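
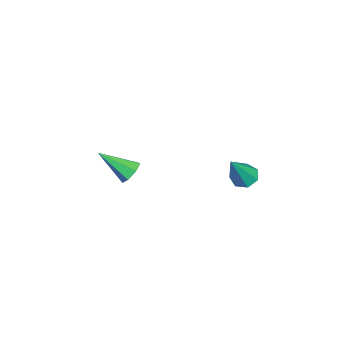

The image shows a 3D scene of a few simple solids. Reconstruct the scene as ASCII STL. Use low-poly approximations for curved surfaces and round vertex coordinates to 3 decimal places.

solid 
facet normal -0.484 0.237 -0.842
outer loop
vertex 2.003 2.892 2.665
vertex 1.489 2.696 2.905
vertex 1.725 3.248 2.925
endloop
endfacet
facet normal 0.800 0.600 0.034
outer loop
vertex 2.003 2.892 2.665
vertex 1.725 3.248 2.925
vertex 2.411 2.244 4.515
endloop
endfacet
facet normal -0.482 0.237 -0.843
outer loop
vertex 1.725 3.248 2.925
vertex 1.489 2.696 2.905
vertex 1.269 3.188 3.169
endloop
endfacet
facet normal 0.145 0.864 0.483
outer loop
vertex 1.725 3.248 2.925
vertex 1.269 3.188 3.169
vertex 2.411 2.244 4.515
endloop
endfacet
facet normal -0.482 0.237 -0.843
outer loop
vertex 1.269 3.188 3.169
vertex 1.489 2.696 2.905
vertex 0.979 2.758 3.214
endloop
endfacet
facet normal -0.519 0.427 0.740
outer loop
vertex 1.269 3.188 3.169
vertex 0.979 2.758 3.214
vertex 2.411 2.244 4.515
endloop
endfacet
facet normal -0.482 0.237 -0.843
outer loop
vertex 0.979 2.758 3.214
vertex 1.489 2.696 2.905
vertex 1.073 2.281 3.026
endloop
endfacet
facet normal -0.693 -0.378 0.613
outer loop
vertex 0.979 2.758 3.214
vertex 1.073 2.281 3.026
vertex 2.411 2.244 4.515
endloop
endfacet
facet normal -0.482 0.237 -0.844
outer loop
vertex 1.073 2.281 3.026
vertex 1.489 2.696 2.905
vertex 1.481 2.117 2.747
endloop
endfacet
facet normal -0.246 -0.949 0.198
outer loop
vertex 1.073 2.281 3.026
vertex 1.481 2.117 2.747
vertex 2.411 2.244 4.515
endloop
endfacet
facet normal -0.483 0.237 -0.843
outer loop
vertex 1.481 2.117 2.747
vertex 1.489 2.696 2.905
vertex 1.895 2.389 2.586
endloop
endfacet
facet normal 0.485 -0.853 -0.194
outer loop
vertex 1.481 2.117 2.747
vertex 1.895 2.389 2.586
vertex 2.411 2.244 4.515
endloop
endfacet
facet normal -0.484 0.236 -0.843
outer loop
vertex 1.895 2.389 2.586
vertex 1.489 2.696 2.905
vertex 2.003 2.892 2.665
endloop
endfacet
facet normal 0.950 -0.162 -0.266
outer loop
vertex 1.895 2.389 2.586
vertex 2.003 2.892 2.665
vertex 2.411 2.244 4.515
endloop
endfacet
facet normal 0.080 0.813 -0.577
outer loop
vertex 0.754 -2.015 1.449
vertex 0.147 -1.991 1.399
vertex 0.505 -1.729 1.818
endloop
endfacet
facet normal 0.810 -0.050 0.585
outer loop
vertex 0.754 -2.015 1.449
vertex 0.505 -1.729 1.818
vertex 0.013 -3.349 2.361
endloop
endfacet
facet normal 0.079 0.813 -0.576
outer loop
vertex 0.505 -1.729 1.818
vertex 0.147 -1.991 1.399
vertex -0.014 -1.64 1.872
endloop
endfacet
facet normal 0.146 0.274 0.951
outer loop
vertex 0.505 -1.729 1.818
vertex -0.014 -1.64 1.872
vertex 0.013 -3.349 2.361
endloop
endfacet
facet normal 0.080 0.813 -0.576
outer loop
vertex -0.014 -1.64 1.872
vertex 0.147 -1.991 1.399
vertex -0.412 -1.815 1.57
endloop
endfacet
facet normal -0.647 0.200 0.736
outer loop
vertex -0.014 -1.64 1.872
vertex -0.412 -1.815 1.57
vertex 0.013 -3.349 2.361
endloop
endfacet
facet normal 0.080 0.814 -0.575
outer loop
vertex -0.412 -1.815 1.57
vertex 0.147 -1.991 1.399
vertex -0.389 -2.122 1.139
endloop
endfacet
facet normal -0.971 -0.216 0.102
outer loop
vertex -0.412 -1.815 1.57
vertex -0.389 -2.122 1.139
vertex 0.013 -3.349 2.361
endloop
endfacet
facet normal 0.080 0.814 -0.575
outer loop
vertex -0.389 -2.122 1.139
vertex 0.147 -1.991 1.399
vertex 0.038 -2.33 0.904
endloop
endfacet
facet normal -0.582 -0.661 -0.473
outer loop
vertex -0.389 -2.122 1.139
vertex 0.038 -2.33 0.904
vertex 0.013 -3.349 2.361
endloop
endfacet
facet normal 0.079 0.814 -0.575
outer loop
vertex 0.038 -2.33 0.904
vertex 0.147 -1.991 1.399
vertex 0.546 -2.282 1.042
endloop
endfacet
facet normal 0.227 -0.800 -0.556
outer loop
vertex 0.038 -2.33 0.904
vertex 0.546 -2.282 1.042
vertex 0.013 -3.349 2.361
endloop
endfacet
facet normal 0.080 0.814 -0.575
outer loop
vertex 0.546 -2.282 1.042
vertex 0.147 -1.991 1.399
vertex 0.754 -2.015 1.449
endloop
endfacet
facet normal 0.845 -0.528 -0.086
outer loop
vertex 0.546 -2.282 1.042
vertex 0.754 -2.015 1.449
vertex 0.013 -3.349 2.361
endloop
endfacet

endsolid


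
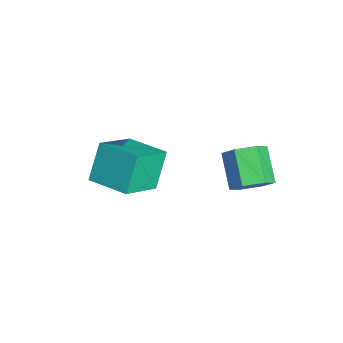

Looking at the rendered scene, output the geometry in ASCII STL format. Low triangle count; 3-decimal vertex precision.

solid 
facet normal 0.818 -0.023 -0.575
outer loop
vertex 1.658 3.367 2.854
vertex 1.194 3.011 2.209
vertex 1.262 3.877 2.271
endloop
endfacet
facet normal 0.353 0.810 0.469
outer loop
vertex 1.658 3.367 2.854
vertex 1.262 3.877 2.271
vertex 0.351 3.404 3.775
endloop
endfacet
facet normal 0.353 0.810 0.468
outer loop
vertex 0.351 3.404 3.775
vertex 1.262 3.877 2.271
vertex -0.046 3.914 3.192
endloop
endfacet
facet normal -0.817 0.024 0.577
outer loop
vertex 0.351 3.404 3.775
vertex -0.046 3.914 3.192
vertex -0.114 3.049 3.131
endloop
endfacet
facet normal 0.817 -0.023 -0.576
outer loop
vertex 1.262 3.877 2.271
vertex 1.194 3.011 2.209
vertex 0.797 3.521 1.626
endloop
endfacet
facet normal -0.218 0.912 -0.346
outer loop
vertex 1.262 3.877 2.271
vertex 0.797 3.521 1.626
vertex -0.046 3.914 3.192
endloop
endfacet
facet normal -0.218 0.913 -0.346
outer loop
vertex -0.046 3.914 3.192
vertex 0.797 3.521 1.626
vertex -0.51 3.559 2.548
endloop
endfacet
facet normal -0.817 0.024 0.576
outer loop
vertex -0.046 3.914 3.192
vertex -0.51 3.559 2.548
vertex -0.114 3.049 3.131
endloop
endfacet
facet normal 0.817 -0.024 -0.577
outer loop
vertex 0.797 3.521 1.626
vertex 1.194 3.011 2.209
vertex 0.729 2.656 1.565
endloop
endfacet
facet normal -0.571 0.102 -0.814
outer loop
vertex 0.797 3.521 1.626
vertex 0.729 2.656 1.565
vertex -0.51 3.559 2.548
endloop
endfacet
facet normal -0.571 0.103 -0.814
outer loop
vertex -0.51 3.559 2.548
vertex 0.729 2.656 1.565
vertex -0.578 2.693 2.486
endloop
endfacet
facet normal -0.818 0.023 0.575
outer loop
vertex -0.51 3.559 2.548
vertex -0.578 2.693 2.486
vertex -0.114 3.049 3.131
endloop
endfacet
facet normal 0.817 -0.024 -0.577
outer loop
vertex 0.729 2.656 1.565
vertex 1.194 3.011 2.209
vertex 1.126 2.146 2.148
endloop
endfacet
facet normal -0.353 -0.810 -0.468
outer loop
vertex 0.729 2.656 1.565
vertex 1.126 2.146 2.148
vertex -0.578 2.693 2.486
endloop
endfacet
facet normal -0.353 -0.810 -0.469
outer loop
vertex -0.578 2.693 2.486
vertex 1.126 2.146 2.148
vertex -0.182 2.183 3.069
endloop
endfacet
facet normal -0.818 0.023 0.575
outer loop
vertex -0.578 2.693 2.486
vertex -0.182 2.183 3.069
vertex -0.114 3.049 3.131
endloop
endfacet
facet normal 0.817 -0.024 -0.576
outer loop
vertex 1.126 2.146 2.148
vertex 1.194 3.011 2.209
vertex 1.59 2.501 2.792
endloop
endfacet
facet normal 0.218 -0.913 0.346
outer loop
vertex 1.126 2.146 2.148
vertex 1.59 2.501 2.792
vertex -0.182 2.183 3.069
endloop
endfacet
facet normal 0.218 -0.912 0.346
outer loop
vertex -0.182 2.183 3.069
vertex 1.59 2.501 2.792
vertex 0.283 2.539 3.714
endloop
endfacet
facet normal -0.817 0.023 0.576
outer loop
vertex -0.182 2.183 3.069
vertex 0.283 2.539 3.714
vertex -0.114 3.049 3.131
endloop
endfacet
facet normal 0.818 -0.023 -0.575
outer loop
vertex 1.59 2.501 2.792
vertex 1.194 3.011 2.209
vertex 1.658 3.367 2.854
endloop
endfacet
facet normal 0.571 -0.103 0.814
outer loop
vertex 1.59 2.501 2.792
vertex 1.658 3.367 2.854
vertex 0.283 2.539 3.714
endloop
endfacet
facet normal 0.571 -0.102 0.815
outer loop
vertex 0.283 2.539 3.714
vertex 1.658 3.367 2.854
vertex 0.351 3.404 3.775
endloop
endfacet
facet normal -0.817 0.024 0.577
outer loop
vertex 0.283 2.539 3.714
vertex 0.351 3.404 3.775
vertex -0.114 3.049 3.131
endloop
endfacet
facet normal -0.746 -0.655 -0.121
outer loop
vertex -3.222 -1.852 1.582
vertex -4.273 -0.433 0.39
vertex -2.431 -2.485 0.131
endloop
endfacet
facet normal 0.493 -0.666 0.559
outer loop
vertex -1.087 -1.307 0.35
vertex -3.222 -1.852 1.582
vertex -2.431 -2.485 0.131
endloop
endfacet
facet normal -0.746 -0.654 -0.122
outer loop
vertex -2.431 -2.485 0.131
vertex -4.273 -0.433 0.39
vertex -3.481 -1.066 -1.061
endloop
endfacet
facet normal 0.447 -0.358 -0.820
outer loop
vertex -3.481 -1.066 -1.061
vertex -1.087 -1.307 0.35
vertex -2.431 -2.485 0.131
endloop
endfacet
facet normal -0.447 0.358 0.820
outer loop
vertex -3.222 -1.852 1.582
vertex -2.929 0.745 0.609
vertex -4.273 -0.433 0.39
endloop
endfacet
facet normal 0.493 -0.666 0.560
outer loop
vertex -1.879 -0.674 1.801
vertex -3.222 -1.852 1.582
vertex -1.087 -1.307 0.35
endloop
endfacet
facet normal -0.447 0.358 0.820
outer loop
vertex -1.879 -0.674 1.801
vertex -2.929 0.745 0.609
vertex -3.222 -1.852 1.582
endloop
endfacet
facet normal -0.493 0.666 -0.560
outer loop
vertex -4.273 -0.433 0.39
vertex -2.929 0.745 0.609
vertex -3.481 -1.066 -1.061
endloop
endfacet
facet normal 0.447 -0.357 -0.820
outer loop
vertex -2.138 0.112 -0.842
vertex -1.087 -1.307 0.35
vertex -3.481 -1.066 -1.061
endloop
endfacet
facet normal -0.493 0.666 -0.559
outer loop
vertex -3.481 -1.066 -1.061
vertex -2.929 0.745 0.609
vertex -2.138 0.112 -0.842
endloop
endfacet
facet normal 0.746 0.655 0.122
outer loop
vertex -2.138 0.112 -0.842
vertex -1.879 -0.674 1.801
vertex -1.087 -1.307 0.35
endloop
endfacet
facet normal 0.746 0.654 0.121
outer loop
vertex -2.929 0.745 0.609
vertex -1.879 -0.674 1.801
vertex -2.138 0.112 -0.842
endloop
endfacet

endsolid


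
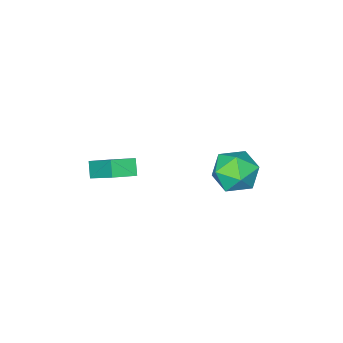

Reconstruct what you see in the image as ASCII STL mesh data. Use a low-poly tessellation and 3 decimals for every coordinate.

solid 
facet normal 0.594 0.338 0.730
outer loop
vertex -1.644 3.018 0.624
vertex -2.073 2.22 1.342
vertex -1.144 1.978 0.698
endloop
endfacet
facet normal 0.895 0.437 0.090
outer loop
vertex -1.644 3.018 0.624
vertex -1.144 1.978 0.698
vertex -1.285 2.48 -0.335
endloop
endfacet
facet normal 0.454 0.839 -0.301
outer loop
vertex -1.644 3.018 0.624
vertex -1.285 2.48 -0.335
vertex -2.301 3.032 -0.328
endloop
endfacet
facet normal -0.120 0.988 0.097
outer loop
vertex -1.644 3.018 0.624
vertex -2.301 3.032 -0.328
vertex -2.788 2.871 0.709
endloop
endfacet
facet normal -0.033 0.678 0.734
outer loop
vertex -1.644 3.018 0.624
vertex -2.788 2.871 0.709
vertex -2.073 2.22 1.342
endloop
endfacet
facet normal 0.953 -0.200 -0.227
outer loop
vertex -1.285 2.48 -0.335
vertex -1.144 1.978 0.698
vertex -1.492 1.349 -0.209
endloop
endfacet
facet normal 0.466 -0.360 0.808
outer loop
vertex -1.144 1.978 0.698
vertex -2.073 2.22 1.342
vertex -1.979 1.188 0.828
endloop
endfacet
facet normal -0.547 0.191 0.815
outer loop
vertex -2.073 2.22 1.342
vertex -2.788 2.871 0.709
vertex -2.995 1.74 0.835
endloop
endfacet
facet normal -0.689 0.692 -0.216
outer loop
vertex -2.788 2.871 0.709
vertex -2.301 3.032 -0.328
vertex -3.136 2.242 -0.198
endloop
endfacet
facet normal 0.239 0.450 -0.860
outer loop
vertex -2.301 3.032 -0.328
vertex -1.285 2.48 -0.335
vertex -2.207 2.0 -0.842
endloop
endfacet
facet normal 0.120 -0.988 -0.097
outer loop
vertex -2.636 1.202 -0.124
vertex -1.492 1.349 -0.209
vertex -1.979 1.188 0.828
endloop
endfacet
facet normal -0.454 -0.839 0.301
outer loop
vertex -2.636 1.202 -0.124
vertex -1.979 1.188 0.828
vertex -2.995 1.74 0.835
endloop
endfacet
facet normal -0.895 -0.437 -0.090
outer loop
vertex -2.636 1.202 -0.124
vertex -2.995 1.74 0.835
vertex -3.136 2.242 -0.198
endloop
endfacet
facet normal -0.594 -0.338 -0.730
outer loop
vertex -2.636 1.202 -0.124
vertex -3.136 2.242 -0.198
vertex -2.207 2.0 -0.842
endloop
endfacet
facet normal 0.033 -0.678 -0.734
outer loop
vertex -2.636 1.202 -0.124
vertex -2.207 2.0 -0.842
vertex -1.492 1.349 -0.209
endloop
endfacet
facet normal 0.689 -0.692 0.216
outer loop
vertex -1.979 1.188 0.828
vertex -1.492 1.349 -0.209
vertex -1.144 1.978 0.698
endloop
endfacet
facet normal -0.239 -0.450 0.860
outer loop
vertex -2.995 1.74 0.835
vertex -1.979 1.188 0.828
vertex -2.073 2.22 1.342
endloop
endfacet
facet normal -0.953 0.200 0.227
outer loop
vertex -3.136 2.242 -0.198
vertex -2.995 1.74 0.835
vertex -2.788 2.871 0.709
endloop
endfacet
facet normal -0.466 0.360 -0.808
outer loop
vertex -2.207 2.0 -0.842
vertex -3.136 2.242 -0.198
vertex -2.301 3.032 -0.328
endloop
endfacet
facet normal 0.547 -0.191 -0.815
outer loop
vertex -1.492 1.349 -0.209
vertex -2.207 2.0 -0.842
vertex -1.285 2.48 -0.335
endloop
endfacet
facet normal -0.369 -0.581 0.726
outer loop
vertex 3.472 0.954 3.553
vertex 2.441 1.237 3.255
vertex 3.413 -0.639 2.248
endloop
endfacet
facet normal 0.929 -0.254 0.268
outer loop
vertex 3.719 -0.157 1.645
vertex 3.472 0.954 3.553
vertex 3.413 -0.639 2.248
endloop
endfacet
facet normal -0.369 -0.581 0.726
outer loop
vertex 3.413 -0.639 2.248
vertex 2.441 1.237 3.255
vertex 2.382 -0.356 1.95
endloop
endfacet
facet normal -0.029 -0.773 -0.633
outer loop
vertex 2.382 -0.356 1.95
vertex 3.719 -0.157 1.645
vertex 3.413 -0.639 2.248
endloop
endfacet
facet normal 0.029 0.773 0.633
outer loop
vertex 3.472 0.954 3.553
vertex 2.747 1.719 2.652
vertex 2.441 1.237 3.255
endloop
endfacet
facet normal 0.929 -0.254 0.268
outer loop
vertex 3.778 1.436 2.95
vertex 3.472 0.954 3.553
vertex 3.719 -0.157 1.645
endloop
endfacet
facet normal 0.029 0.773 0.633
outer loop
vertex 3.778 1.436 2.95
vertex 2.747 1.719 2.652
vertex 3.472 0.954 3.553
endloop
endfacet
facet normal -0.929 0.254 -0.268
outer loop
vertex 2.441 1.237 3.255
vertex 2.747 1.719 2.652
vertex 2.382 -0.356 1.95
endloop
endfacet
facet normal -0.029 -0.773 -0.633
outer loop
vertex 2.688 0.126 1.347
vertex 3.719 -0.157 1.645
vertex 2.382 -0.356 1.95
endloop
endfacet
facet normal -0.929 0.254 -0.268
outer loop
vertex 2.382 -0.356 1.95
vertex 2.747 1.719 2.652
vertex 2.688 0.126 1.347
endloop
endfacet
facet normal 0.369 0.581 -0.726
outer loop
vertex 2.688 0.126 1.347
vertex 3.778 1.436 2.95
vertex 3.719 -0.157 1.645
endloop
endfacet
facet normal 0.369 0.581 -0.726
outer loop
vertex 2.747 1.719 2.652
vertex 3.778 1.436 2.95
vertex 2.688 0.126 1.347
endloop
endfacet

endsolid


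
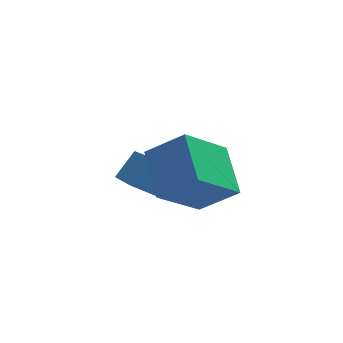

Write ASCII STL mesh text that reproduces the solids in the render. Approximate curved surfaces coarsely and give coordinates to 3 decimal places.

solid 
facet normal -0.532 -0.486 -0.694
outer loop
vertex -3.941 0.319 -0.693
vertex -5.003 1.618 -0.79
vertex -3.479 0.654 -1.282
endloop
endfacet
facet normal 0.632 -0.773 0.056
outer loop
vertex -2.857 1.222 -0.47
vertex -3.941 0.319 -0.693
vertex -3.479 0.654 -1.282
endloop
endfacet
facet normal -0.532 -0.486 -0.694
outer loop
vertex -3.479 0.654 -1.282
vertex -5.003 1.618 -0.79
vertex -4.54 1.952 -1.379
endloop
endfacet
facet normal 0.564 0.408 -0.718
outer loop
vertex -4.54 1.952 -1.379
vertex -2.857 1.222 -0.47
vertex -3.479 0.654 -1.282
endloop
endfacet
facet normal -0.564 -0.408 0.718
outer loop
vertex -3.941 0.319 -0.693
vertex -4.381 2.186 0.022
vertex -5.003 1.618 -0.79
endloop
endfacet
facet normal 0.632 -0.773 0.058
outer loop
vertex -3.32 0.888 0.119
vertex -3.941 0.319 -0.693
vertex -2.857 1.222 -0.47
endloop
endfacet
facet normal -0.565 -0.408 0.718
outer loop
vertex -3.32 0.888 0.119
vertex -4.381 2.186 0.022
vertex -3.941 0.319 -0.693
endloop
endfacet
facet normal -0.631 0.773 -0.058
outer loop
vertex -5.003 1.618 -0.79
vertex -4.381 2.186 0.022
vertex -4.54 1.952 -1.379
endloop
endfacet
facet normal 0.565 0.408 -0.718
outer loop
vertex -3.919 2.521 -0.567
vertex -2.857 1.222 -0.47
vertex -4.54 1.952 -1.379
endloop
endfacet
facet normal -0.633 0.772 -0.057
outer loop
vertex -4.54 1.952 -1.379
vertex -4.381 2.186 0.022
vertex -3.919 2.521 -0.567
endloop
endfacet
facet normal 0.531 0.486 0.694
outer loop
vertex -3.919 2.521 -0.567
vertex -3.32 0.888 0.119
vertex -2.857 1.222 -0.47
endloop
endfacet
facet normal 0.532 0.486 0.694
outer loop
vertex -4.381 2.186 0.022
vertex -3.32 0.888 0.119
vertex -3.919 2.521 -0.567
endloop
endfacet
facet normal -0.635 -0.502 0.587
outer loop
vertex -3.002 -0.935 2.491
vertex -4.168 -0.547 1.563
vertex -2.713 -2.482 1.481
endloop
endfacet
facet normal 0.757 -0.252 0.603
outer loop
vertex -1.412 -1.453 0.277
vertex -3.002 -0.935 2.491
vertex -2.713 -2.482 1.481
endloop
endfacet
facet normal -0.635 -0.502 0.587
outer loop
vertex -2.713 -2.482 1.481
vertex -4.168 -0.547 1.563
vertex -3.879 -2.094 0.553
endloop
endfacet
facet normal 0.155 -0.827 -0.540
outer loop
vertex -3.879 -2.094 0.553
vertex -1.412 -1.453 0.277
vertex -2.713 -2.482 1.481
endloop
endfacet
facet normal -0.155 0.827 0.540
outer loop
vertex -3.002 -0.935 2.491
vertex -2.867 0.482 0.359
vertex -4.168 -0.547 1.563
endloop
endfacet
facet normal 0.757 -0.252 0.603
outer loop
vertex -1.701 0.094 1.287
vertex -3.002 -0.935 2.491
vertex -1.412 -1.453 0.277
endloop
endfacet
facet normal -0.155 0.827 0.540
outer loop
vertex -1.701 0.094 1.287
vertex -2.867 0.482 0.359
vertex -3.002 -0.935 2.491
endloop
endfacet
facet normal -0.757 0.252 -0.603
outer loop
vertex -4.168 -0.547 1.563
vertex -2.867 0.482 0.359
vertex -3.879 -2.094 0.553
endloop
endfacet
facet normal 0.155 -0.827 -0.540
outer loop
vertex -2.578 -1.065 -0.651
vertex -1.412 -1.453 0.277
vertex -3.879 -2.094 0.553
endloop
endfacet
facet normal -0.757 0.252 -0.603
outer loop
vertex -3.879 -2.094 0.553
vertex -2.867 0.482 0.359
vertex -2.578 -1.065 -0.651
endloop
endfacet
facet normal 0.635 0.502 -0.587
outer loop
vertex -2.578 -1.065 -0.651
vertex -1.701 0.094 1.287
vertex -1.412 -1.453 0.277
endloop
endfacet
facet normal 0.635 0.502 -0.587
outer loop
vertex -2.867 0.482 0.359
vertex -1.701 0.094 1.287
vertex -2.578 -1.065 -0.651
endloop
endfacet

endsolid


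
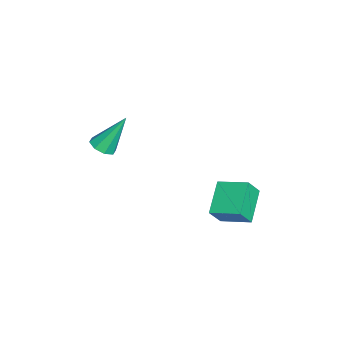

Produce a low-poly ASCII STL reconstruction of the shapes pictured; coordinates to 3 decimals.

solid 
facet normal -0.415 0.403 -0.816
outer loop
vertex -2.746 1.937 -2.751
vertex -2.275 3.399 -2.268
vertex -1.143 1.725 -3.671
endloop
endfacet
facet normal -0.292 -0.908 -0.300
outer loop
vertex -0.645 1.241 -2.692
vertex -2.746 1.937 -2.751
vertex -1.143 1.725 -3.671
endloop
endfacet
facet normal -0.415 0.403 -0.816
outer loop
vertex -1.143 1.725 -3.671
vertex -2.275 3.399 -2.268
vertex -0.672 3.187 -3.188
endloop
endfacet
facet normal 0.862 -0.114 -0.495
outer loop
vertex -0.672 3.187 -3.188
vertex -0.645 1.241 -2.692
vertex -1.143 1.725 -3.671
endloop
endfacet
facet normal -0.862 0.114 0.495
outer loop
vertex -2.746 1.937 -2.751
vertex -1.777 2.915 -1.289
vertex -2.275 3.399 -2.268
endloop
endfacet
facet normal -0.292 -0.908 -0.300
outer loop
vertex -2.248 1.453 -1.772
vertex -2.746 1.937 -2.751
vertex -0.645 1.241 -2.692
endloop
endfacet
facet normal -0.862 0.114 0.495
outer loop
vertex -2.248 1.453 -1.772
vertex -1.777 2.915 -1.289
vertex -2.746 1.937 -2.751
endloop
endfacet
facet normal 0.292 0.908 0.300
outer loop
vertex -2.275 3.399 -2.268
vertex -1.777 2.915 -1.289
vertex -0.672 3.187 -3.188
endloop
endfacet
facet normal 0.862 -0.114 -0.495
outer loop
vertex -0.174 2.703 -2.209
vertex -0.645 1.241 -2.692
vertex -0.672 3.187 -3.188
endloop
endfacet
facet normal 0.292 0.908 0.300
outer loop
vertex -0.672 3.187 -3.188
vertex -1.777 2.915 -1.289
vertex -0.174 2.703 -2.209
endloop
endfacet
facet normal 0.415 -0.403 0.816
outer loop
vertex -0.174 2.703 -2.209
vertex -2.248 1.453 -1.772
vertex -0.645 1.241 -2.692
endloop
endfacet
facet normal 0.415 -0.403 0.816
outer loop
vertex -1.777 2.915 -1.289
vertex -2.248 1.453 -1.772
vertex -0.174 2.703 -2.209
endloop
endfacet
facet normal 0.157 -0.493 -0.856
outer loop
vertex 0.581 -3.733 2.37
vertex 0.013 -3.464 2.111
vertex 0.668 -3.282 2.126
endloop
endfacet
facet normal 0.886 0.076 0.457
outer loop
vertex 0.581 -3.733 2.37
vertex 0.668 -3.282 2.126
vertex -0.313 -2.436 3.889
endloop
endfacet
facet normal 0.157 -0.495 -0.854
outer loop
vertex 0.668 -3.282 2.126
vertex 0.013 -3.464 2.111
vertex 0.372 -2.938 1.872
endloop
endfacet
facet normal 0.727 0.682 0.077
outer loop
vertex 0.668 -3.282 2.126
vertex 0.372 -2.938 1.872
vertex -0.313 -2.436 3.889
endloop
endfacet
facet normal 0.156 -0.495 -0.855
outer loop
vertex 0.372 -2.938 1.872
vertex 0.013 -3.464 2.111
vertex -0.135 -2.901 1.758
endloop
endfacet
facet normal 0.116 0.972 -0.202
outer loop
vertex 0.372 -2.938 1.872
vertex -0.135 -2.901 1.758
vertex -0.313 -2.436 3.889
endloop
endfacet
facet normal 0.157 -0.495 -0.855
outer loop
vertex -0.135 -2.901 1.758
vertex 0.013 -3.464 2.111
vertex -0.555 -3.195 1.851
endloop
endfacet
facet normal -0.592 0.776 -0.219
outer loop
vertex -0.135 -2.901 1.758
vertex -0.555 -3.195 1.851
vertex -0.313 -2.436 3.889
endloop
endfacet
facet normal 0.157 -0.495 -0.855
outer loop
vertex -0.555 -3.195 1.851
vertex 0.013 -3.464 2.111
vertex -0.642 -3.646 2.096
endloop
endfacet
facet normal -0.977 0.209 0.038
outer loop
vertex -0.555 -3.195 1.851
vertex -0.642 -3.646 2.096
vertex -0.313 -2.436 3.889
endloop
endfacet
facet normal 0.157 -0.494 -0.855
outer loop
vertex -0.642 -3.646 2.096
vertex 0.013 -3.464 2.111
vertex -0.346 -3.99 2.349
endloop
endfacet
facet normal -0.818 -0.396 0.418
outer loop
vertex -0.642 -3.646 2.096
vertex -0.346 -3.99 2.349
vertex -0.313 -2.436 3.889
endloop
endfacet
facet normal 0.156 -0.494 -0.855
outer loop
vertex -0.346 -3.99 2.349
vertex 0.013 -3.464 2.111
vertex 0.161 -4.027 2.463
endloop
endfacet
facet normal -0.207 -0.686 0.697
outer loop
vertex -0.346 -3.99 2.349
vertex 0.161 -4.027 2.463
vertex -0.313 -2.436 3.889
endloop
endfacet
facet normal 0.156 -0.494 -0.855
outer loop
vertex 0.161 -4.027 2.463
vertex 0.013 -3.464 2.111
vertex 0.581 -3.733 2.37
endloop
endfacet
facet normal 0.501 -0.490 0.713
outer loop
vertex 0.161 -4.027 2.463
vertex 0.581 -3.733 2.37
vertex -0.313 -2.436 3.889
endloop
endfacet

endsolid


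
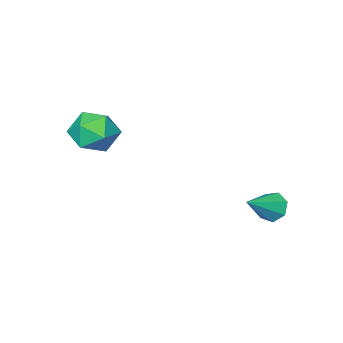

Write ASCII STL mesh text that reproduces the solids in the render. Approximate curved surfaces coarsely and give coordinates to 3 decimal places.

solid 
facet normal -0.845 -0.074 -0.529
outer loop
vertex -0.955 2.808 -0.54
vertex -1.321 3.031 0.014
vertex -1.033 3.41 -0.499
endloop
endfacet
facet normal 0.791 0.143 -0.595
outer loop
vertex -0.955 2.808 -0.54
vertex -1.033 3.41 -0.499
vertex 0.041 3.149 0.866
endloop
endfacet
facet normal -0.846 -0.073 -0.529
outer loop
vertex -1.033 3.41 -0.499
vertex -1.321 3.031 0.014
vertex -1.327 3.725 -0.072
endloop
endfacet
facet normal 0.516 0.820 -0.249
outer loop
vertex -1.033 3.41 -0.499
vertex -1.327 3.725 -0.072
vertex 0.041 3.149 0.866
endloop
endfacet
facet normal -0.845 -0.073 -0.529
outer loop
vertex -1.327 3.725 -0.072
vertex -1.321 3.031 0.014
vertex -1.617 3.518 0.42
endloop
endfacet
facet normal 0.085 0.900 0.429
outer loop
vertex -1.327 3.725 -0.072
vertex -1.617 3.518 0.42
vertex 0.041 3.149 0.866
endloop
endfacet
facet normal -0.846 -0.075 -0.528
outer loop
vertex -1.617 3.518 0.42
vertex -1.321 3.031 0.014
vertex -1.683 2.944 0.607
endloop
endfacet
facet normal -0.178 0.323 0.929
outer loop
vertex -1.617 3.518 0.42
vertex -1.683 2.944 0.607
vertex 0.041 3.149 0.866
endloop
endfacet
facet normal -0.846 -0.073 -0.527
outer loop
vertex -1.683 2.944 0.607
vertex -1.321 3.031 0.014
vertex -1.477 2.435 0.347
endloop
endfacet
facet normal -0.075 -0.477 0.875
outer loop
vertex -1.683 2.944 0.607
vertex -1.477 2.435 0.347
vertex 0.041 3.149 0.866
endloop
endfacet
facet normal -0.846 -0.074 -0.529
outer loop
vertex -1.477 2.435 0.347
vertex -1.321 3.031 0.014
vertex -1.153 2.375 -0.163
endloop
endfacet
facet normal 0.317 -0.897 0.307
outer loop
vertex -1.477 2.435 0.347
vertex -1.153 2.375 -0.163
vertex 0.041 3.149 0.866
endloop
endfacet
facet normal -0.845 -0.074 -0.529
outer loop
vertex -1.153 2.375 -0.163
vertex -1.321 3.031 0.014
vertex -0.955 2.808 -0.54
endloop
endfacet
facet normal 0.702 -0.622 -0.346
outer loop
vertex -1.153 2.375 -0.163
vertex -0.955 2.808 -0.54
vertex 0.041 3.149 0.866
endloop
endfacet
facet normal -0.252 0.937 -0.244
outer loop
vertex 3.374 -0.791 2.905
vertex 2.678 -0.773 3.693
vertex 3.669 -0.463 3.86
endloop
endfacet
facet normal 0.431 0.804 -0.409
outer loop
vertex 3.374 -0.791 2.905
vertex 3.669 -0.463 3.86
vertex 4.303 -1.088 3.299
endloop
endfacet
facet normal 0.445 0.251 -0.860
outer loop
vertex 3.374 -0.791 2.905
vertex 4.303 -1.088 3.299
vertex 3.703 -1.783 2.786
endloop
endfacet
facet normal -0.227 0.041 -0.973
outer loop
vertex 3.374 -0.791 2.905
vertex 3.703 -1.783 2.786
vertex 2.699 -1.588 3.029
endloop
endfacet
facet normal -0.658 0.465 -0.592
outer loop
vertex 3.374 -0.791 2.905
vertex 2.699 -1.588 3.029
vertex 2.678 -0.773 3.693
endloop
endfacet
facet normal 0.769 0.611 0.188
outer loop
vertex 4.303 -1.088 3.299
vertex 3.669 -0.463 3.86
vertex 4.181 -1.252 4.331
endloop
endfacet
facet normal -0.335 0.825 0.456
outer loop
vertex 3.669 -0.463 3.86
vertex 2.678 -0.773 3.693
vertex 3.177 -1.057 4.574
endloop
endfacet
facet normal -0.992 0.062 -0.107
outer loop
vertex 2.678 -0.773 3.693
vertex 2.699 -1.588 3.029
vertex 2.577 -1.752 4.061
endloop
endfacet
facet normal -0.296 -0.624 -0.723
outer loop
vertex 2.699 -1.588 3.029
vertex 3.703 -1.783 2.786
vertex 3.211 -2.377 3.5
endloop
endfacet
facet normal 0.792 -0.285 -0.540
outer loop
vertex 3.703 -1.783 2.786
vertex 4.303 -1.088 3.299
vertex 4.202 -2.067 3.667
endloop
endfacet
facet normal 0.227 -0.041 0.973
outer loop
vertex 3.506 -2.049 4.455
vertex 4.181 -1.252 4.331
vertex 3.177 -1.057 4.574
endloop
endfacet
facet normal -0.445 -0.251 0.860
outer loop
vertex 3.506 -2.049 4.455
vertex 3.177 -1.057 4.574
vertex 2.577 -1.752 4.061
endloop
endfacet
facet normal -0.431 -0.804 0.409
outer loop
vertex 3.506 -2.049 4.455
vertex 2.577 -1.752 4.061
vertex 3.211 -2.377 3.5
endloop
endfacet
facet normal 0.252 -0.937 0.244
outer loop
vertex 3.506 -2.049 4.455
vertex 3.211 -2.377 3.5
vertex 4.202 -2.067 3.667
endloop
endfacet
facet normal 0.658 -0.465 0.592
outer loop
vertex 3.506 -2.049 4.455
vertex 4.202 -2.067 3.667
vertex 4.181 -1.252 4.331
endloop
endfacet
facet normal 0.296 0.624 0.723
outer loop
vertex 3.177 -1.057 4.574
vertex 4.181 -1.252 4.331
vertex 3.669 -0.463 3.86
endloop
endfacet
facet normal -0.792 0.285 0.540
outer loop
vertex 2.577 -1.752 4.061
vertex 3.177 -1.057 4.574
vertex 2.678 -0.773 3.693
endloop
endfacet
facet normal -0.769 -0.611 -0.188
outer loop
vertex 3.211 -2.377 3.5
vertex 2.577 -1.752 4.061
vertex 2.699 -1.588 3.029
endloop
endfacet
facet normal 0.335 -0.825 -0.456
outer loop
vertex 4.202 -2.067 3.667
vertex 3.211 -2.377 3.5
vertex 3.703 -1.783 2.786
endloop
endfacet
facet normal 0.992 -0.062 0.107
outer loop
vertex 4.181 -1.252 4.331
vertex 4.202 -2.067 3.667
vertex 4.303 -1.088 3.299
endloop
endfacet

endsolid


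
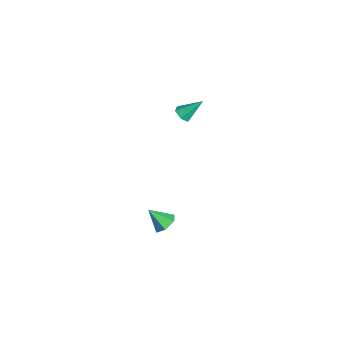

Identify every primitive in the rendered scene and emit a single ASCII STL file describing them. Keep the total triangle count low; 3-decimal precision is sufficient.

solid 
facet normal -0.091 -0.708 -0.700
outer loop
vertex 2.203 -1.391 2.448
vertex 1.798 -1.592 2.704
vertex 1.722 -1.225 2.343
endloop
endfacet
facet normal 0.377 0.820 -0.430
outer loop
vertex 2.203 -1.391 2.448
vertex 1.722 -1.225 2.343
vertex 1.922 -0.628 3.656
endloop
endfacet
facet normal -0.091 -0.708 -0.700
outer loop
vertex 1.722 -1.225 2.343
vertex 1.798 -1.592 2.704
vertex 1.316 -1.426 2.599
endloop
endfacet
facet normal -0.559 0.784 -0.271
outer loop
vertex 1.722 -1.225 2.343
vertex 1.316 -1.426 2.599
vertex 1.922 -0.628 3.656
endloop
endfacet
facet normal -0.092 -0.709 -0.699
outer loop
vertex 1.316 -1.426 2.599
vertex 1.798 -1.592 2.704
vertex 1.392 -1.792 2.96
endloop
endfacet
facet normal -0.906 0.186 0.379
outer loop
vertex 1.316 -1.426 2.599
vertex 1.392 -1.792 2.96
vertex 1.922 -0.628 3.656
endloop
endfacet
facet normal -0.092 -0.709 -0.699
outer loop
vertex 1.392 -1.792 2.96
vertex 1.798 -1.592 2.704
vertex 1.874 -1.958 3.065
endloop
endfacet
facet normal -0.319 -0.375 0.870
outer loop
vertex 1.392 -1.792 2.96
vertex 1.874 -1.958 3.065
vertex 1.922 -0.628 3.656
endloop
endfacet
facet normal -0.090 -0.709 -0.700
outer loop
vertex 1.874 -1.958 3.065
vertex 1.798 -1.592 2.704
vertex 2.28 -1.757 2.809
endloop
endfacet
facet normal 0.616 -0.338 0.711
outer loop
vertex 1.874 -1.958 3.065
vertex 2.28 -1.757 2.809
vertex 1.922 -0.628 3.656
endloop
endfacet
facet normal -0.090 -0.709 -0.699
outer loop
vertex 2.28 -1.757 2.809
vertex 1.798 -1.592 2.704
vertex 2.203 -1.391 2.448
endloop
endfacet
facet normal 0.963 0.261 0.059
outer loop
vertex 2.28 -1.757 2.809
vertex 2.203 -1.391 2.448
vertex 1.922 -0.628 3.656
endloop
endfacet
facet normal 0.298 0.630 -0.717
outer loop
vertex 4.362 -2.839 -3.779
vertex 3.723 -2.732 -3.951
vertex 4.015 -2.345 -3.489
endloop
endfacet
facet normal 0.598 -0.049 0.800
outer loop
vertex 4.362 -2.839 -3.779
vertex 4.015 -2.345 -3.489
vertex 3.357 -3.508 -3.069
endloop
endfacet
facet normal 0.298 0.630 -0.717
outer loop
vertex 4.015 -2.345 -3.489
vertex 3.723 -2.732 -3.951
vertex 3.376 -2.238 -3.661
endloop
endfacet
facet normal -0.170 0.418 0.892
outer loop
vertex 4.015 -2.345 -3.489
vertex 3.376 -2.238 -3.661
vertex 3.357 -3.508 -3.069
endloop
endfacet
facet normal 0.298 0.630 -0.717
outer loop
vertex 3.376 -2.238 -3.661
vertex 3.723 -2.732 -3.951
vertex 3.084 -2.626 -4.123
endloop
endfacet
facet normal -0.895 0.199 0.399
outer loop
vertex 3.376 -2.238 -3.661
vertex 3.084 -2.626 -4.123
vertex 3.357 -3.508 -3.069
endloop
endfacet
facet normal 0.298 0.630 -0.717
outer loop
vertex 3.084 -2.626 -4.123
vertex 3.723 -2.732 -3.951
vertex 3.431 -3.12 -4.413
endloop
endfacet
facet normal -0.852 -0.488 -0.188
outer loop
vertex 3.084 -2.626 -4.123
vertex 3.431 -3.12 -4.413
vertex 3.357 -3.508 -3.069
endloop
endfacet
facet normal 0.299 0.630 -0.717
outer loop
vertex 3.431 -3.12 -4.413
vertex 3.723 -2.732 -3.951
vertex 4.07 -3.227 -4.241
endloop
endfacet
facet normal -0.085 -0.956 -0.281
outer loop
vertex 3.431 -3.12 -4.413
vertex 4.07 -3.227 -4.241
vertex 3.357 -3.508 -3.069
endloop
endfacet
facet normal 0.299 0.630 -0.717
outer loop
vertex 4.07 -3.227 -4.241
vertex 3.723 -2.732 -3.951
vertex 4.362 -2.839 -3.779
endloop
endfacet
facet normal 0.641 -0.737 0.214
outer loop
vertex 4.07 -3.227 -4.241
vertex 4.362 -2.839 -3.779
vertex 3.357 -3.508 -3.069
endloop
endfacet

endsolid


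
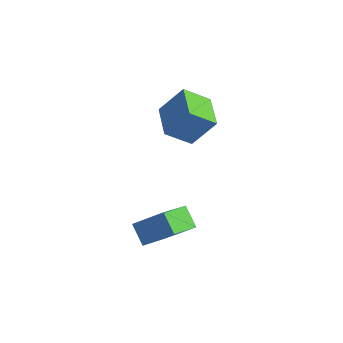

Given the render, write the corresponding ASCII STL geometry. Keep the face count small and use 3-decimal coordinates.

solid 
facet normal -0.679 -0.334 -0.654
outer loop
vertex 2.867 -1.675 1.591
vertex 2.727 -0.327 1.049
vertex 3.646 -1.877 0.886
endloop
endfacet
facet normal 0.096 -0.924 0.371
outer loop
vertex 4.793 -1.313 1.991
vertex 2.867 -1.675 1.591
vertex 3.646 -1.877 0.886
endloop
endfacet
facet normal -0.679 -0.334 -0.654
outer loop
vertex 3.646 -1.877 0.886
vertex 2.727 -0.327 1.049
vertex 3.506 -0.529 0.344
endloop
endfacet
facet normal 0.728 -0.189 -0.659
outer loop
vertex 3.506 -0.529 0.344
vertex 4.793 -1.313 1.991
vertex 3.646 -1.877 0.886
endloop
endfacet
facet normal -0.728 0.189 0.659
outer loop
vertex 2.867 -1.675 1.591
vertex 3.874 0.237 2.154
vertex 2.727 -0.327 1.049
endloop
endfacet
facet normal 0.096 -0.924 0.371
outer loop
vertex 4.014 -1.111 2.696
vertex 2.867 -1.675 1.591
vertex 4.793 -1.313 1.991
endloop
endfacet
facet normal -0.728 0.189 0.659
outer loop
vertex 4.014 -1.111 2.696
vertex 3.874 0.237 2.154
vertex 2.867 -1.675 1.591
endloop
endfacet
facet normal -0.096 0.924 -0.371
outer loop
vertex 2.727 -0.327 1.049
vertex 3.874 0.237 2.154
vertex 3.506 -0.529 0.344
endloop
endfacet
facet normal 0.728 -0.189 -0.659
outer loop
vertex 4.653 0.035 1.449
vertex 4.793 -1.313 1.991
vertex 3.506 -0.529 0.344
endloop
endfacet
facet normal -0.096 0.924 -0.371
outer loop
vertex 3.506 -0.529 0.344
vertex 3.874 0.237 2.154
vertex 4.653 0.035 1.449
endloop
endfacet
facet normal 0.679 0.334 0.654
outer loop
vertex 4.653 0.035 1.449
vertex 4.014 -1.111 2.696
vertex 4.793 -1.313 1.991
endloop
endfacet
facet normal 0.679 0.334 0.654
outer loop
vertex 3.874 0.237 2.154
vertex 4.014 -1.111 2.696
vertex 4.653 0.035 1.449
endloop
endfacet
facet normal -0.795 0.595 0.121
outer loop
vertex -0.537 3.122 3.832
vertex 0.183 3.821 5.129
vertex 0.062 4.097 2.974
endloop
endfacet
facet normal -0.439 -0.426 -0.791
outer loop
vertex 1.397 3.099 2.771
vertex -0.537 3.122 3.832
vertex 0.062 4.097 2.974
endloop
endfacet
facet normal -0.795 0.594 0.121
outer loop
vertex 0.062 4.097 2.974
vertex 0.183 3.821 5.129
vertex 0.781 4.796 4.271
endloop
endfacet
facet normal 0.419 0.682 -0.600
outer loop
vertex 0.781 4.796 4.271
vertex 1.397 3.099 2.771
vertex 0.062 4.097 2.974
endloop
endfacet
facet normal -0.419 -0.682 0.600
outer loop
vertex -0.537 3.122 3.832
vertex 1.518 2.823 4.926
vertex 0.183 3.821 5.129
endloop
endfacet
facet normal -0.439 -0.427 -0.791
outer loop
vertex 0.799 2.124 3.629
vertex -0.537 3.122 3.832
vertex 1.397 3.099 2.771
endloop
endfacet
facet normal -0.418 -0.682 0.600
outer loop
vertex 0.799 2.124 3.629
vertex 1.518 2.823 4.926
vertex -0.537 3.122 3.832
endloop
endfacet
facet normal 0.439 0.427 0.791
outer loop
vertex 0.183 3.821 5.129
vertex 1.518 2.823 4.926
vertex 0.781 4.796 4.271
endloop
endfacet
facet normal 0.418 0.682 -0.600
outer loop
vertex 2.117 3.798 4.068
vertex 1.397 3.099 2.771
vertex 0.781 4.796 4.271
endloop
endfacet
facet normal 0.439 0.426 0.791
outer loop
vertex 0.781 4.796 4.271
vertex 1.518 2.823 4.926
vertex 2.117 3.798 4.068
endloop
endfacet
facet normal 0.795 -0.594 -0.121
outer loop
vertex 2.117 3.798 4.068
vertex 0.799 2.124 3.629
vertex 1.397 3.099 2.771
endloop
endfacet
facet normal 0.795 -0.594 -0.120
outer loop
vertex 1.518 2.823 4.926
vertex 0.799 2.124 3.629
vertex 2.117 3.798 4.068
endloop
endfacet

endsolid


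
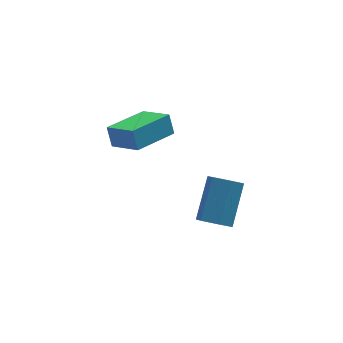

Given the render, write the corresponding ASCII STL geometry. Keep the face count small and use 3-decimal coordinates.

solid 
facet normal -0.442 -0.615 -0.653
outer loop
vertex -1.416 -3.798 -1.798
vertex -2.009 -3.325 -1.842
vertex -1.422 -3.243 -2.317
endloop
endfacet
facet normal 0.897 -0.297 -0.328
outer loop
vertex -1.416 -3.798 -1.798
vertex -1.422 -3.243 -2.317
vertex -0.518 -2.548 -0.474
endloop
endfacet
facet normal 0.897 -0.297 -0.328
outer loop
vertex -0.518 -2.548 -0.474
vertex -1.422 -3.243 -2.317
vertex -0.524 -1.993 -0.994
endloop
endfacet
facet normal 0.443 0.616 0.652
outer loop
vertex -0.518 -2.548 -0.474
vertex -0.524 -1.993 -0.994
vertex -1.111 -2.075 -0.518
endloop
endfacet
facet normal -0.442 -0.615 -0.653
outer loop
vertex -1.422 -3.243 -2.317
vertex -2.009 -3.325 -1.842
vertex -2.015 -2.77 -2.361
endloop
endfacet
facet normal 0.441 0.483 -0.756
outer loop
vertex -1.422 -3.243 -2.317
vertex -2.015 -2.77 -2.361
vertex -0.524 -1.993 -0.994
endloop
endfacet
facet normal 0.441 0.483 -0.756
outer loop
vertex -0.524 -1.993 -0.994
vertex -2.015 -2.77 -2.361
vertex -1.117 -1.52 -1.038
endloop
endfacet
facet normal 0.443 0.616 0.652
outer loop
vertex -0.524 -1.993 -0.994
vertex -1.117 -1.52 -1.038
vertex -1.111 -2.075 -0.518
endloop
endfacet
facet normal -0.442 -0.615 -0.653
outer loop
vertex -2.015 -2.77 -2.361
vertex -2.009 -3.325 -1.842
vertex -2.602 -2.852 -1.886
endloop
endfacet
facet normal -0.456 0.780 -0.428
outer loop
vertex -2.015 -2.77 -2.361
vertex -2.602 -2.852 -1.886
vertex -1.117 -1.52 -1.038
endloop
endfacet
facet normal -0.456 0.781 -0.428
outer loop
vertex -1.117 -1.52 -1.038
vertex -2.602 -2.852 -1.886
vertex -1.704 -1.602 -0.562
endloop
endfacet
facet normal 0.443 0.616 0.652
outer loop
vertex -1.117 -1.52 -1.038
vertex -1.704 -1.602 -0.562
vertex -1.111 -2.075 -0.518
endloop
endfacet
facet normal -0.443 -0.616 -0.652
outer loop
vertex -2.602 -2.852 -1.886
vertex -2.009 -3.325 -1.842
vertex -2.596 -3.407 -1.366
endloop
endfacet
facet normal -0.897 0.297 0.328
outer loop
vertex -2.602 -2.852 -1.886
vertex -2.596 -3.407 -1.366
vertex -1.704 -1.602 -0.562
endloop
endfacet
facet normal -0.897 0.297 0.328
outer loop
vertex -1.704 -1.602 -0.562
vertex -2.596 -3.407 -1.366
vertex -1.698 -2.157 -0.043
endloop
endfacet
facet normal 0.442 0.615 0.653
outer loop
vertex -1.704 -1.602 -0.562
vertex -1.698 -2.157 -0.043
vertex -1.111 -2.075 -0.518
endloop
endfacet
facet normal -0.443 -0.616 -0.652
outer loop
vertex -2.596 -3.407 -1.366
vertex -2.009 -3.325 -1.842
vertex -2.003 -3.88 -1.322
endloop
endfacet
facet normal -0.441 -0.483 0.756
outer loop
vertex -2.596 -3.407 -1.366
vertex -2.003 -3.88 -1.322
vertex -1.698 -2.157 -0.043
endloop
endfacet
facet normal -0.441 -0.483 0.756
outer loop
vertex -1.698 -2.157 -0.043
vertex -2.003 -3.88 -1.322
vertex -1.105 -2.63 0.001
endloop
endfacet
facet normal 0.442 0.615 0.653
outer loop
vertex -1.698 -2.157 -0.043
vertex -1.105 -2.63 0.001
vertex -1.111 -2.075 -0.518
endloop
endfacet
facet normal -0.443 -0.616 -0.652
outer loop
vertex -2.003 -3.88 -1.322
vertex -2.009 -3.325 -1.842
vertex -1.416 -3.798 -1.798
endloop
endfacet
facet normal 0.456 -0.780 0.428
outer loop
vertex -2.003 -3.88 -1.322
vertex -1.416 -3.798 -1.798
vertex -1.105 -2.63 0.001
endloop
endfacet
facet normal 0.455 -0.781 0.428
outer loop
vertex -1.105 -2.63 0.001
vertex -1.416 -3.798 -1.798
vertex -0.518 -2.548 -0.474
endloop
endfacet
facet normal 0.442 0.615 0.653
outer loop
vertex -1.105 -2.63 0.001
vertex -0.518 -2.548 -0.474
vertex -1.111 -2.075 -0.518
endloop
endfacet
facet normal -0.882 -0.440 0.168
outer loop
vertex -4.084 0.722 0.931
vertex -4.82 1.93 0.227
vertex -4.019 0.265 0.078
endloop
endfacet
facet normal 0.465 -0.765 0.445
outer loop
vertex -2.2 1.17 -0.267
vertex -4.084 0.722 0.931
vertex -4.019 0.265 0.078
endloop
endfacet
facet normal -0.883 -0.440 0.167
outer loop
vertex -4.019 0.265 0.078
vertex -4.82 1.93 0.227
vertex -4.754 1.473 -0.626
endloop
endfacet
facet normal 0.068 -0.471 -0.879
outer loop
vertex -4.754 1.473 -0.626
vertex -2.2 1.17 -0.267
vertex -4.019 0.265 0.078
endloop
endfacet
facet normal -0.068 0.471 0.879
outer loop
vertex -4.084 0.722 0.931
vertex -3.001 2.835 -0.118
vertex -4.82 1.93 0.227
endloop
endfacet
facet normal 0.465 -0.765 0.446
outer loop
vertex -2.266 1.627 0.586
vertex -4.084 0.722 0.931
vertex -2.2 1.17 -0.267
endloop
endfacet
facet normal -0.068 0.471 0.879
outer loop
vertex -2.266 1.627 0.586
vertex -3.001 2.835 -0.118
vertex -4.084 0.722 0.931
endloop
endfacet
facet normal -0.465 0.765 -0.446
outer loop
vertex -4.82 1.93 0.227
vertex -3.001 2.835 -0.118
vertex -4.754 1.473 -0.626
endloop
endfacet
facet normal 0.068 -0.471 -0.879
outer loop
vertex -2.936 2.378 -0.971
vertex -2.2 1.17 -0.267
vertex -4.754 1.473 -0.626
endloop
endfacet
facet normal -0.465 0.765 -0.445
outer loop
vertex -4.754 1.473 -0.626
vertex -3.001 2.835 -0.118
vertex -2.936 2.378 -0.971
endloop
endfacet
facet normal 0.882 0.440 -0.167
outer loop
vertex -2.936 2.378 -0.971
vertex -2.266 1.627 0.586
vertex -2.2 1.17 -0.267
endloop
endfacet
facet normal 0.883 0.439 -0.168
outer loop
vertex -3.001 2.835 -0.118
vertex -2.266 1.627 0.586
vertex -2.936 2.378 -0.971
endloop
endfacet

endsolid


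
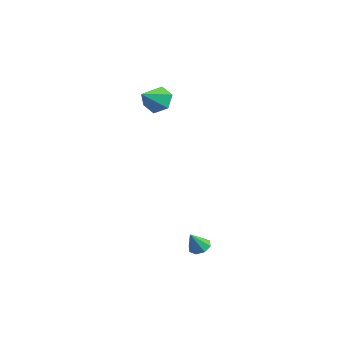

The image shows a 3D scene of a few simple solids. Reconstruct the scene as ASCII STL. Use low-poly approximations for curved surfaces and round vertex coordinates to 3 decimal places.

solid 
facet normal -0.046 0.495 -0.868
outer loop
vertex 1.945 -1.959 -4.245
vertex 1.447 -1.877 -4.172
vertex 1.874 -1.627 -4.052
endloop
endfacet
facet normal 0.911 -0.044 0.411
outer loop
vertex 1.945 -1.959 -4.245
vertex 1.874 -1.627 -4.052
vertex 1.493 -2.383 -3.288
endloop
endfacet
facet normal -0.047 0.496 -0.867
outer loop
vertex 1.874 -1.627 -4.052
vertex 1.447 -1.877 -4.172
vertex 1.553 -1.442 -3.929
endloop
endfacet
facet normal 0.534 0.452 0.714
outer loop
vertex 1.874 -1.627 -4.052
vertex 1.553 -1.442 -3.929
vertex 1.493 -2.383 -3.288
endloop
endfacet
facet normal -0.045 0.496 -0.867
outer loop
vertex 1.553 -1.442 -3.929
vertex 1.447 -1.877 -4.172
vertex 1.17 -1.512 -3.949
endloop
endfacet
facet normal -0.145 0.563 0.813
outer loop
vertex 1.553 -1.442 -3.929
vertex 1.17 -1.512 -3.949
vertex 1.493 -2.383 -3.288
endloop
endfacet
facet normal -0.045 0.496 -0.867
outer loop
vertex 1.17 -1.512 -3.949
vertex 1.447 -1.877 -4.172
vertex 0.949 -1.796 -4.1
endloop
endfacet
facet normal -0.728 0.222 0.648
outer loop
vertex 1.17 -1.512 -3.949
vertex 0.949 -1.796 -4.1
vertex 1.493 -2.383 -3.288
endloop
endfacet
facet normal -0.045 0.496 -0.867
outer loop
vertex 0.949 -1.796 -4.1
vertex 1.447 -1.877 -4.172
vertex 1.019 -2.127 -4.293
endloop
endfacet
facet normal -0.873 -0.370 0.318
outer loop
vertex 0.949 -1.796 -4.1
vertex 1.019 -2.127 -4.293
vertex 1.493 -2.383 -3.288
endloop
endfacet
facet normal -0.045 0.497 -0.866
outer loop
vertex 1.019 -2.127 -4.293
vertex 1.447 -1.877 -4.172
vertex 1.34 -2.312 -4.416
endloop
endfacet
facet normal -0.496 -0.868 0.013
outer loop
vertex 1.019 -2.127 -4.293
vertex 1.34 -2.312 -4.416
vertex 1.493 -2.383 -3.288
endloop
endfacet
facet normal -0.046 0.497 -0.866
outer loop
vertex 1.34 -2.312 -4.416
vertex 1.447 -1.877 -4.172
vertex 1.724 -2.242 -4.396
endloop
endfacet
facet normal 0.183 -0.979 -0.086
outer loop
vertex 1.34 -2.312 -4.416
vertex 1.724 -2.242 -4.396
vertex 1.493 -2.383 -3.288
endloop
endfacet
facet normal -0.045 0.497 -0.866
outer loop
vertex 1.724 -2.242 -4.396
vertex 1.447 -1.877 -4.172
vertex 1.945 -1.959 -4.245
endloop
endfacet
facet normal 0.765 -0.639 0.078
outer loop
vertex 1.724 -2.242 -4.396
vertex 1.945 -1.959 -4.245
vertex 1.493 -2.383 -3.288
endloop
endfacet
facet normal -0.249 0.795 -0.553
outer loop
vertex -3.419 -0.063 2.329
vertex -3.912 -0.489 1.938
vertex -4.139 -0.124 2.565
endloop
endfacet
facet normal 0.293 0.179 0.939
outer loop
vertex -3.419 -0.063 2.329
vertex -4.139 -0.124 2.565
vertex -3.588 -1.531 2.662
endloop
endfacet
facet normal -0.248 0.796 -0.553
outer loop
vertex -4.139 -0.124 2.565
vertex -3.912 -0.489 1.938
vertex -4.632 -0.55 2.173
endloop
endfacet
facet normal -0.532 -0.151 0.833
outer loop
vertex -4.139 -0.124 2.565
vertex -4.632 -0.55 2.173
vertex -3.588 -1.531 2.662
endloop
endfacet
facet normal -0.248 0.795 -0.553
outer loop
vertex -4.632 -0.55 2.173
vertex -3.912 -0.489 1.938
vertex -4.406 -0.915 1.547
endloop
endfacet
facet normal -0.713 -0.687 0.143
outer loop
vertex -4.632 -0.55 2.173
vertex -4.406 -0.915 1.547
vertex -3.588 -1.531 2.662
endloop
endfacet
facet normal -0.249 0.795 -0.553
outer loop
vertex -4.406 -0.915 1.547
vertex -3.912 -0.489 1.938
vertex -3.686 -0.854 1.311
endloop
endfacet
facet normal -0.069 -0.894 -0.443
outer loop
vertex -4.406 -0.915 1.547
vertex -3.686 -0.854 1.311
vertex -3.588 -1.531 2.662
endloop
endfacet
facet normal -0.249 0.795 -0.553
outer loop
vertex -3.686 -0.854 1.311
vertex -3.912 -0.489 1.938
vertex -3.192 -0.428 1.702
endloop
endfacet
facet normal 0.754 -0.564 -0.337
outer loop
vertex -3.686 -0.854 1.311
vertex -3.192 -0.428 1.702
vertex -3.588 -1.531 2.662
endloop
endfacet
facet normal -0.249 0.795 -0.553
outer loop
vertex -3.192 -0.428 1.702
vertex -3.912 -0.489 1.938
vertex -3.419 -0.063 2.329
endloop
endfacet
facet normal 0.935 -0.027 0.354
outer loop
vertex -3.192 -0.428 1.702
vertex -3.419 -0.063 2.329
vertex -3.588 -1.531 2.662
endloop
endfacet

endsolid


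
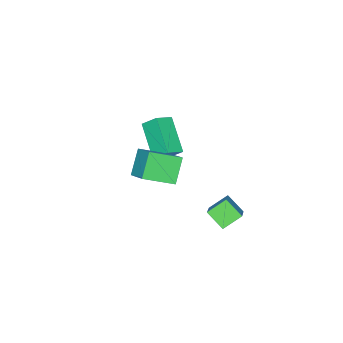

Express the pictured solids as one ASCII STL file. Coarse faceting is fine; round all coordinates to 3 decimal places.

solid 
facet normal -0.686 0.623 -0.375
outer loop
vertex -1.006 0.083 1.752
vertex -0.424 1.202 2.546
vertex -0.147 0.39 0.69
endloop
endfacet
facet normal -0.391 -0.751 -0.533
outer loop
vertex 0.924 -0.582 1.274
vertex -1.006 0.083 1.752
vertex -0.147 0.39 0.69
endloop
endfacet
facet normal -0.687 0.623 -0.375
outer loop
vertex -0.147 0.39 0.69
vertex -0.424 1.202 2.546
vertex 0.435 1.509 1.483
endloop
endfacet
facet normal 0.613 0.219 -0.759
outer loop
vertex 0.435 1.509 1.483
vertex 0.924 -0.582 1.274
vertex -0.147 0.39 0.69
endloop
endfacet
facet normal -0.613 -0.220 0.759
outer loop
vertex -1.006 0.083 1.752
vertex 0.647 0.23 3.13
vertex -0.424 1.202 2.546
endloop
endfacet
facet normal -0.391 -0.751 -0.533
outer loop
vertex 0.065 -0.889 2.337
vertex -1.006 0.083 1.752
vertex 0.924 -0.582 1.274
endloop
endfacet
facet normal -0.613 -0.219 0.759
outer loop
vertex 0.065 -0.889 2.337
vertex 0.647 0.23 3.13
vertex -1.006 0.083 1.752
endloop
endfacet
facet normal 0.391 0.751 0.533
outer loop
vertex -0.424 1.202 2.546
vertex 0.647 0.23 3.13
vertex 0.435 1.509 1.483
endloop
endfacet
facet normal 0.613 0.219 -0.759
outer loop
vertex 1.506 0.537 2.068
vertex 0.924 -0.582 1.274
vertex 0.435 1.509 1.483
endloop
endfacet
facet normal 0.390 0.751 0.533
outer loop
vertex 0.435 1.509 1.483
vertex 0.647 0.23 3.13
vertex 1.506 0.537 2.068
endloop
endfacet
facet normal 0.687 -0.623 0.375
outer loop
vertex 1.506 0.537 2.068
vertex 0.065 -0.889 2.337
vertex 0.924 -0.582 1.274
endloop
endfacet
facet normal 0.686 -0.623 0.375
outer loop
vertex 0.647 0.23 3.13
vertex 0.065 -0.889 2.337
vertex 1.506 0.537 2.068
endloop
endfacet
facet normal -0.679 -0.459 -0.573
outer loop
vertex -2.671 1.979 -1.257
vertex -2.688 2.847 -1.932
vertex -1.879 1.539 -1.844
endloop
endfacet
facet normal 0.016 -0.790 0.614
outer loop
vertex -0.792 2.273 -0.928
vertex -2.671 1.979 -1.257
vertex -1.879 1.539 -1.844
endloop
endfacet
facet normal -0.679 -0.459 -0.573
outer loop
vertex -1.879 1.539 -1.844
vertex -2.688 2.847 -1.932
vertex -1.896 2.407 -2.519
endloop
endfacet
facet normal 0.734 -0.408 -0.543
outer loop
vertex -1.896 2.407 -2.519
vertex -0.792 2.273 -0.928
vertex -1.879 1.539 -1.844
endloop
endfacet
facet normal -0.734 0.408 0.543
outer loop
vertex -2.671 1.979 -1.257
vertex -1.601 3.581 -1.016
vertex -2.688 2.847 -1.932
endloop
endfacet
facet normal 0.016 -0.790 0.614
outer loop
vertex -1.584 2.713 -0.341
vertex -2.671 1.979 -1.257
vertex -0.792 2.273 -0.928
endloop
endfacet
facet normal -0.734 0.408 0.543
outer loop
vertex -1.584 2.713 -0.341
vertex -1.601 3.581 -1.016
vertex -2.671 1.979 -1.257
endloop
endfacet
facet normal -0.016 0.790 -0.614
outer loop
vertex -2.688 2.847 -1.932
vertex -1.601 3.581 -1.016
vertex -1.896 2.407 -2.519
endloop
endfacet
facet normal 0.734 -0.408 -0.543
outer loop
vertex -0.809 3.141 -1.603
vertex -0.792 2.273 -0.928
vertex -1.896 2.407 -2.519
endloop
endfacet
facet normal -0.016 0.790 -0.614
outer loop
vertex -1.896 2.407 -2.519
vertex -1.601 3.581 -1.016
vertex -0.809 3.141 -1.603
endloop
endfacet
facet normal 0.679 0.459 0.573
outer loop
vertex -0.809 3.141 -1.603
vertex -1.584 2.713 -0.341
vertex -0.792 2.273 -0.928
endloop
endfacet
facet normal 0.679 0.459 0.573
outer loop
vertex -1.601 3.581 -1.016
vertex -1.584 2.713 -0.341
vertex -0.809 3.141 -1.603
endloop
endfacet
facet normal -0.425 -0.677 0.601
outer loop
vertex -3.698 -3.855 -0.048
vertex -3.87 -3.123 0.656
vertex -4.588 -3.665 -0.463
endloop
endfacet
facet normal 0.167 -0.711 -0.683
outer loop
vertex -3.73 -2.297 -1.676
vertex -3.698 -3.855 -0.048
vertex -4.588 -3.665 -0.463
endloop
endfacet
facet normal -0.424 -0.678 0.600
outer loop
vertex -4.588 -3.665 -0.463
vertex -3.87 -3.123 0.656
vertex -4.76 -2.934 0.241
endloop
endfacet
facet normal -0.890 0.190 -0.415
outer loop
vertex -4.76 -2.934 0.241
vertex -3.73 -2.297 -1.676
vertex -4.588 -3.665 -0.463
endloop
endfacet
facet normal 0.890 -0.190 0.415
outer loop
vertex -3.698 -3.855 -0.048
vertex -3.012 -1.755 -0.557
vertex -3.87 -3.123 0.656
endloop
endfacet
facet normal 0.168 -0.711 -0.683
outer loop
vertex -2.84 -2.486 -1.261
vertex -3.698 -3.855 -0.048
vertex -3.73 -2.297 -1.676
endloop
endfacet
facet normal 0.890 -0.190 0.415
outer loop
vertex -2.84 -2.486 -1.261
vertex -3.012 -1.755 -0.557
vertex -3.698 -3.855 -0.048
endloop
endfacet
facet normal -0.168 0.711 0.683
outer loop
vertex -3.87 -3.123 0.656
vertex -3.012 -1.755 -0.557
vertex -4.76 -2.934 0.241
endloop
endfacet
facet normal -0.890 0.190 -0.415
outer loop
vertex -3.902 -1.565 -0.972
vertex -3.73 -2.297 -1.676
vertex -4.76 -2.934 0.241
endloop
endfacet
facet normal -0.167 0.710 0.684
outer loop
vertex -4.76 -2.934 0.241
vertex -3.012 -1.755 -0.557
vertex -3.902 -1.565 -0.972
endloop
endfacet
facet normal 0.424 0.678 -0.601
outer loop
vertex -3.902 -1.565 -0.972
vertex -2.84 -2.486 -1.261
vertex -3.73 -2.297 -1.676
endloop
endfacet
facet normal 0.425 0.678 -0.600
outer loop
vertex -3.012 -1.755 -0.557
vertex -2.84 -2.486 -1.261
vertex -3.902 -1.565 -0.972
endloop
endfacet

endsolid


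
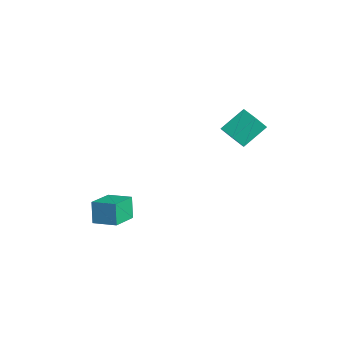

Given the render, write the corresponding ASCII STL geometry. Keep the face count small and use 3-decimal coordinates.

solid 
facet normal -0.547 0.777 -0.311
outer loop
vertex -2.55 -0.396 -2.685
vertex -1.797 0.214 -2.487
vertex -2.217 -0.519 -3.577
endloop
endfacet
facet normal -0.761 -0.617 -0.199
outer loop
vertex -1.543 -1.474 -3.193
vertex -2.55 -0.396 -2.685
vertex -2.217 -0.519 -3.577
endloop
endfacet
facet normal -0.548 0.777 -0.311
outer loop
vertex -2.217 -0.519 -3.577
vertex -1.797 0.214 -2.487
vertex -1.463 0.092 -3.379
endloop
endfacet
facet normal 0.348 -0.128 -0.929
outer loop
vertex -1.463 0.092 -3.379
vertex -1.543 -1.474 -3.193
vertex -2.217 -0.519 -3.577
endloop
endfacet
facet normal -0.348 0.128 0.929
outer loop
vertex -2.55 -0.396 -2.685
vertex -1.123 -0.741 -2.103
vertex -1.797 0.214 -2.487
endloop
endfacet
facet normal -0.761 -0.617 -0.201
outer loop
vertex -1.877 -1.352 -2.301
vertex -2.55 -0.396 -2.685
vertex -1.543 -1.474 -3.193
endloop
endfacet
facet normal -0.348 0.128 0.929
outer loop
vertex -1.877 -1.352 -2.301
vertex -1.123 -0.741 -2.103
vertex -2.55 -0.396 -2.685
endloop
endfacet
facet normal 0.761 0.617 0.200
outer loop
vertex -1.797 0.214 -2.487
vertex -1.123 -0.741 -2.103
vertex -1.463 0.092 -3.379
endloop
endfacet
facet normal 0.348 -0.128 -0.929
outer loop
vertex -0.79 -0.864 -2.995
vertex -1.543 -1.474 -3.193
vertex -1.463 0.092 -3.379
endloop
endfacet
facet normal 0.762 0.616 0.199
outer loop
vertex -1.463 0.092 -3.379
vertex -1.123 -0.741 -2.103
vertex -0.79 -0.864 -2.995
endloop
endfacet
facet normal 0.547 -0.777 0.311
outer loop
vertex -0.79 -0.864 -2.995
vertex -1.877 -1.352 -2.301
vertex -1.543 -1.474 -3.193
endloop
endfacet
facet normal 0.548 -0.777 0.312
outer loop
vertex -1.123 -0.741 -2.103
vertex -1.877 -1.352 -2.301
vertex -0.79 -0.864 -2.995
endloop
endfacet
facet normal 0.065 -0.806 -0.589
outer loop
vertex 0.711 2.987 1.52
vertex 0.238 3.225 1.142
vertex 0.86 3.368 1.015
endloop
endfacet
facet normal 0.971 -0.084 0.223
outer loop
vertex 0.711 2.987 1.52
vertex 0.86 3.368 1.015
vertex 0.634 3.937 2.215
endloop
endfacet
facet normal 0.971 -0.085 0.223
outer loop
vertex 0.634 3.937 2.215
vertex 0.86 3.368 1.015
vertex 0.783 4.318 1.711
endloop
endfacet
facet normal -0.065 0.805 0.589
outer loop
vertex 0.634 3.937 2.215
vertex 0.783 4.318 1.711
vertex 0.162 4.175 1.838
endloop
endfacet
facet normal 0.065 -0.806 -0.589
outer loop
vertex 0.86 3.368 1.015
vertex 0.238 3.225 1.142
vertex 0.387 3.606 0.637
endloop
endfacet
facet normal 0.683 0.467 -0.561
outer loop
vertex 0.86 3.368 1.015
vertex 0.387 3.606 0.637
vertex 0.783 4.318 1.711
endloop
endfacet
facet normal 0.684 0.466 -0.561
outer loop
vertex 0.783 4.318 1.711
vertex 0.387 3.606 0.637
vertex 0.31 4.557 1.333
endloop
endfacet
facet normal -0.065 0.805 0.590
outer loop
vertex 0.783 4.318 1.711
vertex 0.31 4.557 1.333
vertex 0.162 4.175 1.838
endloop
endfacet
facet normal 0.064 -0.806 -0.589
outer loop
vertex 0.387 3.606 0.637
vertex 0.238 3.225 1.142
vertex -0.234 3.463 0.765
endloop
endfacet
facet normal -0.288 0.550 -0.784
outer loop
vertex 0.387 3.606 0.637
vertex -0.234 3.463 0.765
vertex 0.31 4.557 1.333
endloop
endfacet
facet normal -0.288 0.550 -0.784
outer loop
vertex 0.31 4.557 1.333
vertex -0.234 3.463 0.765
vertex -0.311 4.413 1.46
endloop
endfacet
facet normal -0.066 0.805 0.590
outer loop
vertex 0.31 4.557 1.333
vertex -0.311 4.413 1.46
vertex 0.162 4.175 1.838
endloop
endfacet
facet normal 0.065 -0.805 -0.589
outer loop
vertex -0.234 3.463 0.765
vertex 0.238 3.225 1.142
vertex -0.383 3.082 1.269
endloop
endfacet
facet normal -0.971 0.085 -0.223
outer loop
vertex -0.234 3.463 0.765
vertex -0.383 3.082 1.269
vertex -0.311 4.413 1.46
endloop
endfacet
facet normal -0.971 0.085 -0.223
outer loop
vertex -0.311 4.413 1.46
vertex -0.383 3.082 1.269
vertex -0.46 4.032 1.965
endloop
endfacet
facet normal -0.065 0.806 0.589
outer loop
vertex -0.311 4.413 1.46
vertex -0.46 4.032 1.965
vertex 0.162 4.175 1.838
endloop
endfacet
facet normal 0.065 -0.805 -0.590
outer loop
vertex -0.383 3.082 1.269
vertex 0.238 3.225 1.142
vertex 0.09 2.843 1.647
endloop
endfacet
facet normal -0.684 -0.466 0.561
outer loop
vertex -0.383 3.082 1.269
vertex 0.09 2.843 1.647
vertex -0.46 4.032 1.965
endloop
endfacet
facet normal -0.683 -0.466 0.562
outer loop
vertex -0.46 4.032 1.965
vertex 0.09 2.843 1.647
vertex 0.013 3.794 2.343
endloop
endfacet
facet normal -0.065 0.806 0.589
outer loop
vertex -0.46 4.032 1.965
vertex 0.013 3.794 2.343
vertex 0.162 4.175 1.838
endloop
endfacet
facet normal 0.066 -0.805 -0.590
outer loop
vertex 0.09 2.843 1.647
vertex 0.238 3.225 1.142
vertex 0.711 2.987 1.52
endloop
endfacet
facet normal 0.288 -0.550 0.784
outer loop
vertex 0.09 2.843 1.647
vertex 0.711 2.987 1.52
vertex 0.013 3.794 2.343
endloop
endfacet
facet normal 0.288 -0.550 0.784
outer loop
vertex 0.013 3.794 2.343
vertex 0.711 2.987 1.52
vertex 0.634 3.937 2.215
endloop
endfacet
facet normal -0.064 0.806 0.589
outer loop
vertex 0.013 3.794 2.343
vertex 0.634 3.937 2.215
vertex 0.162 4.175 1.838
endloop
endfacet

endsolid


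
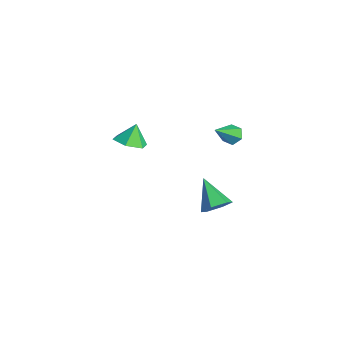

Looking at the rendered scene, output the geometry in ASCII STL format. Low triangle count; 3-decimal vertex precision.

solid 
facet normal 0.819 0.001 -0.574
outer loop
vertex 0.562 2.605 -3.297
vertex 0.04 2.241 -4.042
vertex 0.119 3.211 -3.928
endloop
endfacet
facet normal 0.021 0.729 0.685
outer loop
vertex 0.562 2.605 -3.297
vertex 0.119 3.211 -3.928
vertex -1.68 2.239 -2.838
endloop
endfacet
facet normal 0.819 0.001 -0.573
outer loop
vertex 0.119 3.211 -3.928
vertex 0.04 2.241 -4.042
vertex -0.402 2.846 -4.673
endloop
endfacet
facet normal -0.506 0.860 -0.068
outer loop
vertex 0.119 3.211 -3.928
vertex -0.402 2.846 -4.673
vertex -1.68 2.239 -2.838
endloop
endfacet
facet normal 0.819 0.000 -0.573
outer loop
vertex -0.402 2.846 -4.673
vertex 0.04 2.241 -4.042
vertex -0.482 1.876 -4.788
endloop
endfacet
facet normal -0.833 0.132 -0.537
outer loop
vertex -0.402 2.846 -4.673
vertex -0.482 1.876 -4.788
vertex -1.68 2.239 -2.838
endloop
endfacet
facet normal 0.819 0.001 -0.574
outer loop
vertex -0.482 1.876 -4.788
vertex 0.04 2.241 -4.042
vertex -0.039 1.27 -4.156
endloop
endfacet
facet normal -0.635 -0.729 -0.254
outer loop
vertex -0.482 1.876 -4.788
vertex -0.039 1.27 -4.156
vertex -1.68 2.239 -2.838
endloop
endfacet
facet normal 0.819 0.001 -0.573
outer loop
vertex -0.039 1.27 -4.156
vertex 0.04 2.241 -4.042
vertex 0.482 1.635 -3.411
endloop
endfacet
facet normal -0.109 -0.861 0.498
outer loop
vertex -0.039 1.27 -4.156
vertex 0.482 1.635 -3.411
vertex -1.68 2.239 -2.838
endloop
endfacet
facet normal 0.819 -0.000 -0.574
outer loop
vertex 0.482 1.635 -3.411
vertex 0.04 2.241 -4.042
vertex 0.562 2.605 -3.297
endloop
endfacet
facet normal 0.219 -0.132 0.967
outer loop
vertex 0.482 1.635 -3.411
vertex 0.562 2.605 -3.297
vertex -1.68 2.239 -2.838
endloop
endfacet
facet normal -0.274 0.663 -0.696
outer loop
vertex 1.323 2.47 2.72
vertex 0.824 2.69 3.126
vertex 1.44 2.977 3.157
endloop
endfacet
facet normal 0.985 -0.126 -0.118
outer loop
vertex 1.323 2.47 2.72
vertex 1.44 2.977 3.157
vertex 1.396 1.31 4.574
endloop
endfacet
facet normal -0.275 0.664 -0.695
outer loop
vertex 1.44 2.977 3.157
vertex 0.824 2.69 3.126
vertex 0.942 3.197 3.564
endloop
endfacet
facet normal 0.674 0.468 0.572
outer loop
vertex 1.44 2.977 3.157
vertex 0.942 3.197 3.564
vertex 1.396 1.31 4.574
endloop
endfacet
facet normal -0.275 0.664 -0.695
outer loop
vertex 0.942 3.197 3.564
vertex 0.824 2.69 3.126
vertex 0.326 2.91 3.533
endloop
endfacet
facet normal -0.237 0.414 0.879
outer loop
vertex 0.942 3.197 3.564
vertex 0.326 2.91 3.533
vertex 1.396 1.31 4.574
endloop
endfacet
facet normal -0.275 0.664 -0.695
outer loop
vertex 0.326 2.91 3.533
vertex 0.824 2.69 3.126
vertex 0.209 2.403 3.095
endloop
endfacet
facet normal -0.836 -0.236 0.496
outer loop
vertex 0.326 2.91 3.533
vertex 0.209 2.403 3.095
vertex 1.396 1.31 4.574
endloop
endfacet
facet normal -0.274 0.663 -0.696
outer loop
vertex 0.209 2.403 3.095
vertex 0.824 2.69 3.126
vertex 0.707 2.183 2.689
endloop
endfacet
facet normal -0.524 -0.830 -0.193
outer loop
vertex 0.209 2.403 3.095
vertex 0.707 2.183 2.689
vertex 1.396 1.31 4.574
endloop
endfacet
facet normal -0.274 0.663 -0.696
outer loop
vertex 0.707 2.183 2.689
vertex 0.824 2.69 3.126
vertex 1.323 2.47 2.72
endloop
endfacet
facet normal 0.386 -0.775 -0.500
outer loop
vertex 0.707 2.183 2.689
vertex 1.323 2.47 2.72
vertex 1.396 1.31 4.574
endloop
endfacet
facet normal 0.240 -0.438 -0.866
outer loop
vertex -1.417 -2.723 2.478
vertex -2.115 -2.143 1.991
vertex -1.146 -1.808 2.09
endloop
endfacet
facet normal 0.632 0.136 0.763
outer loop
vertex -1.417 -2.723 2.478
vertex -1.146 -1.808 2.09
vertex -2.425 -1.577 3.109
endloop
endfacet
facet normal 0.240 -0.438 -0.866
outer loop
vertex -1.146 -1.808 2.09
vertex -2.115 -2.143 1.991
vertex -1.845 -1.228 1.603
endloop
endfacet
facet normal 0.435 0.826 0.359
outer loop
vertex -1.146 -1.808 2.09
vertex -1.845 -1.228 1.603
vertex -2.425 -1.577 3.109
endloop
endfacet
facet normal 0.239 -0.438 -0.867
outer loop
vertex -1.845 -1.228 1.603
vertex -2.115 -2.143 1.991
vertex -2.814 -1.563 1.505
endloop
endfacet
facet normal -0.333 0.939 0.089
outer loop
vertex -1.845 -1.228 1.603
vertex -2.814 -1.563 1.505
vertex -2.425 -1.577 3.109
endloop
endfacet
facet normal 0.239 -0.438 -0.867
outer loop
vertex -2.814 -1.563 1.505
vertex -2.115 -2.143 1.991
vertex -3.084 -2.478 1.893
endloop
endfacet
facet normal -0.905 0.362 0.223
outer loop
vertex -2.814 -1.563 1.505
vertex -3.084 -2.478 1.893
vertex -2.425 -1.577 3.109
endloop
endfacet
facet normal 0.239 -0.438 -0.866
outer loop
vertex -3.084 -2.478 1.893
vertex -2.115 -2.143 1.991
vertex -2.386 -3.058 2.379
endloop
endfacet
facet normal -0.708 -0.327 0.626
outer loop
vertex -3.084 -2.478 1.893
vertex -2.386 -3.058 2.379
vertex -2.425 -1.577 3.109
endloop
endfacet
facet normal 0.240 -0.438 -0.866
outer loop
vertex -2.386 -3.058 2.379
vertex -2.115 -2.143 1.991
vertex -1.417 -2.723 2.478
endloop
endfacet
facet normal 0.061 -0.440 0.896
outer loop
vertex -2.386 -3.058 2.379
vertex -1.417 -2.723 2.478
vertex -2.425 -1.577 3.109
endloop
endfacet

endsolid


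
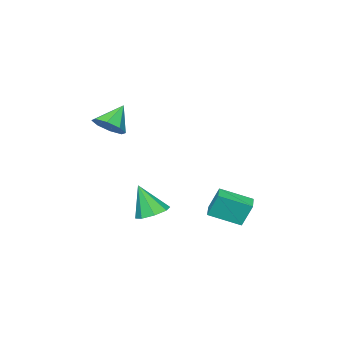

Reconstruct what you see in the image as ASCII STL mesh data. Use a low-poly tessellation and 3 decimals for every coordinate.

solid 
facet normal 0.687 -0.006 -0.727
outer loop
vertex 2.927 -1.651 3.516
vertex 2.268 -2.165 2.898
vertex 2.472 -1.163 3.082
endloop
endfacet
facet normal 0.061 0.694 0.717
outer loop
vertex 2.927 -1.651 3.516
vertex 2.472 -1.163 3.082
vertex 1.072 -2.155 4.162
endloop
endfacet
facet normal 0.687 -0.006 -0.727
outer loop
vertex 2.472 -1.163 3.082
vertex 2.268 -2.165 2.898
vertex 1.898 -1.262 2.54
endloop
endfacet
facet normal -0.408 0.872 0.272
outer loop
vertex 2.472 -1.163 3.082
vertex 1.898 -1.262 2.54
vertex 1.072 -2.155 4.162
endloop
endfacet
facet normal 0.687 -0.007 -0.727
outer loop
vertex 1.898 -1.262 2.54
vertex 2.268 -2.165 2.898
vertex 1.54 -1.89 2.208
endloop
endfacet
facet normal -0.832 0.541 -0.126
outer loop
vertex 1.898 -1.262 2.54
vertex 1.54 -1.89 2.208
vertex 1.072 -2.155 4.162
endloop
endfacet
facet normal 0.687 -0.005 -0.727
outer loop
vertex 1.54 -1.89 2.208
vertex 2.268 -2.165 2.898
vertex 1.609 -2.68 2.279
endloop
endfacet
facet normal -0.964 -0.106 -0.245
outer loop
vertex 1.54 -1.89 2.208
vertex 1.609 -2.68 2.279
vertex 1.072 -2.155 4.162
endloop
endfacet
facet normal 0.687 -0.007 -0.726
outer loop
vertex 1.609 -2.68 2.279
vertex 2.268 -2.165 2.898
vertex 2.063 -3.168 2.713
endloop
endfacet
facet normal -0.725 -0.688 -0.015
outer loop
vertex 1.609 -2.68 2.279
vertex 2.063 -3.168 2.713
vertex 1.072 -2.155 4.162
endloop
endfacet
facet normal 0.686 -0.006 -0.727
outer loop
vertex 2.063 -3.168 2.713
vertex 2.268 -2.165 2.898
vertex 2.638 -3.069 3.255
endloop
endfacet
facet normal -0.256 -0.866 0.430
outer loop
vertex 2.063 -3.168 2.713
vertex 2.638 -3.069 3.255
vertex 1.072 -2.155 4.162
endloop
endfacet
facet normal 0.687 -0.006 -0.726
outer loop
vertex 2.638 -3.069 3.255
vertex 2.268 -2.165 2.898
vertex 2.995 -2.441 3.588
endloop
endfacet
facet normal 0.168 -0.535 0.828
outer loop
vertex 2.638 -3.069 3.255
vertex 2.995 -2.441 3.588
vertex 1.072 -2.155 4.162
endloop
endfacet
facet normal 0.687 -0.007 -0.727
outer loop
vertex 2.995 -2.441 3.588
vertex 2.268 -2.165 2.898
vertex 2.927 -1.651 3.516
endloop
endfacet
facet normal 0.299 0.112 0.947
outer loop
vertex 2.995 -2.441 3.588
vertex 2.927 -1.651 3.516
vertex 1.072 -2.155 4.162
endloop
endfacet
facet normal -0.125 0.389 -0.913
outer loop
vertex -0.355 -1.221 -4.312
vertex -1.046 -1.978 -4.54
vertex -1.109 -1.017 -4.122
endloop
endfacet
facet normal 0.346 0.650 0.677
outer loop
vertex -0.355 -1.221 -4.312
vertex -1.109 -1.017 -4.122
vertex -0.774 -2.822 -2.56
endloop
endfacet
facet normal -0.125 0.389 -0.913
outer loop
vertex -1.109 -1.017 -4.122
vertex -1.046 -1.978 -4.54
vertex -1.826 -1.377 -4.177
endloop
endfacet
facet normal -0.346 0.576 0.740
outer loop
vertex -1.109 -1.017 -4.122
vertex -1.826 -1.377 -4.177
vertex -0.774 -2.822 -2.56
endloop
endfacet
facet normal -0.125 0.389 -0.913
outer loop
vertex -1.826 -1.377 -4.177
vertex -1.046 -1.978 -4.54
vertex -2.085 -2.089 -4.445
endloop
endfacet
facet normal -0.806 0.072 0.588
outer loop
vertex -1.826 -1.377 -4.177
vertex -2.085 -2.089 -4.445
vertex -0.774 -2.822 -2.56
endloop
endfacet
facet normal -0.125 0.390 -0.912
outer loop
vertex -2.085 -2.089 -4.445
vertex -1.046 -1.978 -4.54
vertex -1.736 -2.736 -4.769
endloop
endfacet
facet normal -0.763 -0.567 0.310
outer loop
vertex -2.085 -2.089 -4.445
vertex -1.736 -2.736 -4.769
vertex -0.774 -2.822 -2.56
endloop
endfacet
facet normal -0.124 0.389 -0.913
outer loop
vertex -1.736 -2.736 -4.769
vertex -1.046 -1.978 -4.54
vertex -0.982 -2.939 -4.958
endloop
endfacet
facet normal -0.243 -0.968 0.068
outer loop
vertex -1.736 -2.736 -4.769
vertex -0.982 -2.939 -4.958
vertex -0.774 -2.822 -2.56
endloop
endfacet
facet normal -0.125 0.389 -0.913
outer loop
vertex -0.982 -2.939 -4.958
vertex -1.046 -1.978 -4.54
vertex -0.265 -2.58 -4.903
endloop
endfacet
facet normal 0.447 -0.894 0.005
outer loop
vertex -0.982 -2.939 -4.958
vertex -0.265 -2.58 -4.903
vertex -0.774 -2.822 -2.56
endloop
endfacet
facet normal -0.125 0.388 -0.913
outer loop
vertex -0.265 -2.58 -4.903
vertex -1.046 -1.978 -4.54
vertex -0.006 -1.868 -4.636
endloop
endfacet
facet normal 0.908 -0.389 0.157
outer loop
vertex -0.265 -2.58 -4.903
vertex -0.006 -1.868 -4.636
vertex -0.774 -2.822 -2.56
endloop
endfacet
facet normal -0.125 0.389 -0.913
outer loop
vertex -0.006 -1.868 -4.636
vertex -1.046 -1.978 -4.54
vertex -0.355 -1.221 -4.312
endloop
endfacet
facet normal 0.865 0.249 0.435
outer loop
vertex -0.006 -1.868 -4.636
vertex -0.355 -1.221 -4.312
vertex -0.774 -2.822 -2.56
endloop
endfacet
facet normal -0.798 -0.599 0.060
outer loop
vertex -3.232 1.013 -2.543
vertex -4.409 2.503 -3.313
vertex -2.94 0.474 -4.031
endloop
endfacet
facet normal 0.575 -0.727 0.376
outer loop
vertex -1.951 1.217 -4.107
vertex -3.232 1.013 -2.543
vertex -2.94 0.474 -4.031
endloop
endfacet
facet normal -0.798 -0.599 0.061
outer loop
vertex -2.94 0.474 -4.031
vertex -4.409 2.503 -3.313
vertex -4.118 1.964 -4.802
endloop
endfacet
facet normal 0.181 -0.335 -0.925
outer loop
vertex -4.118 1.964 -4.802
vertex -1.951 1.217 -4.107
vertex -2.94 0.474 -4.031
endloop
endfacet
facet normal -0.181 0.335 0.925
outer loop
vertex -3.232 1.013 -2.543
vertex -3.42 3.246 -3.389
vertex -4.409 2.503 -3.313
endloop
endfacet
facet normal 0.574 -0.727 0.376
outer loop
vertex -2.242 1.756 -2.618
vertex -3.232 1.013 -2.543
vertex -1.951 1.217 -4.107
endloop
endfacet
facet normal -0.181 0.335 0.925
outer loop
vertex -2.242 1.756 -2.618
vertex -3.42 3.246 -3.389
vertex -3.232 1.013 -2.543
endloop
endfacet
facet normal -0.575 0.727 -0.376
outer loop
vertex -4.409 2.503 -3.313
vertex -3.42 3.246 -3.389
vertex -4.118 1.964 -4.802
endloop
endfacet
facet normal 0.181 -0.335 -0.925
outer loop
vertex -3.128 2.707 -4.877
vertex -1.951 1.217 -4.107
vertex -4.118 1.964 -4.802
endloop
endfacet
facet normal -0.574 0.727 -0.376
outer loop
vertex -4.118 1.964 -4.802
vertex -3.42 3.246 -3.389
vertex -3.128 2.707 -4.877
endloop
endfacet
facet normal 0.798 0.599 -0.061
outer loop
vertex -3.128 2.707 -4.877
vertex -2.242 1.756 -2.618
vertex -1.951 1.217 -4.107
endloop
endfacet
facet normal 0.798 0.600 -0.061
outer loop
vertex -3.42 3.246 -3.389
vertex -2.242 1.756 -2.618
vertex -3.128 2.707 -4.877
endloop
endfacet

endsolid
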